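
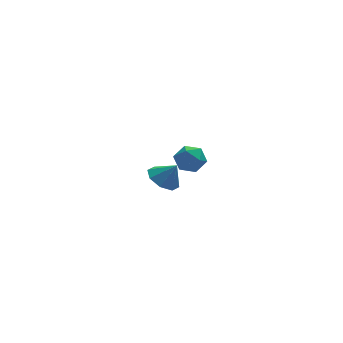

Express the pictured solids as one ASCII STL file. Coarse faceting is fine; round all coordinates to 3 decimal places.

solid 
facet normal -0.515 0.201 -0.833
outer loop
vertex 2.841 3.5 -2.981
vertex 2.037 3.887 -2.391
vertex 2.918 4.302 -2.835
endloop
endfacet
facet normal 0.992 -0.107 0.063
outer loop
vertex 2.841 3.5 -2.981
vertex 2.918 4.302 -2.835
vertex 2.743 3.613 -1.249
endloop
endfacet
facet normal -0.515 0.200 -0.834
outer loop
vertex 2.918 4.302 -2.835
vertex 2.037 3.887 -2.391
vertex 2.478 4.861 -2.429
endloop
endfacet
facet normal 0.843 0.453 0.290
outer loop
vertex 2.918 4.302 -2.835
vertex 2.478 4.861 -2.429
vertex 2.743 3.613 -1.249
endloop
endfacet
facet normal -0.515 0.201 -0.833
outer loop
vertex 2.478 4.861 -2.429
vertex 2.037 3.887 -2.391
vertex 1.781 4.85 -2.001
endloop
endfacet
facet normal 0.377 0.677 0.632
outer loop
vertex 2.478 4.861 -2.429
vertex 1.781 4.85 -2.001
vertex 2.743 3.613 -1.249
endloop
endfacet
facet normal -0.515 0.201 -0.833
outer loop
vertex 1.781 4.85 -2.001
vertex 2.037 3.887 -2.391
vertex 1.233 4.275 -1.801
endloop
endfacet
facet normal -0.134 0.437 0.890
outer loop
vertex 1.781 4.85 -2.001
vertex 1.233 4.275 -1.801
vertex 2.743 3.613 -1.249
endloop
endfacet
facet normal -0.515 0.200 -0.833
outer loop
vertex 1.233 4.275 -1.801
vertex 2.037 3.887 -2.391
vertex 1.157 3.472 -1.947
endloop
endfacet
facet normal -0.390 -0.129 0.912
outer loop
vertex 1.233 4.275 -1.801
vertex 1.157 3.472 -1.947
vertex 2.743 3.613 -1.249
endloop
endfacet
facet normal -0.515 0.201 -0.833
outer loop
vertex 1.157 3.472 -1.947
vertex 2.037 3.887 -2.391
vertex 1.596 2.913 -2.353
endloop
endfacet
facet normal -0.241 -0.687 0.686
outer loop
vertex 1.157 3.472 -1.947
vertex 1.596 2.913 -2.353
vertex 2.743 3.613 -1.249
endloop
endfacet
facet normal -0.515 0.200 -0.834
outer loop
vertex 1.596 2.913 -2.353
vertex 2.037 3.887 -2.391
vertex 2.294 2.925 -2.781
endloop
endfacet
facet normal 0.226 -0.912 0.343
outer loop
vertex 1.596 2.913 -2.353
vertex 2.294 2.925 -2.781
vertex 2.743 3.613 -1.249
endloop
endfacet
facet normal -0.515 0.200 -0.833
outer loop
vertex 2.294 2.925 -2.781
vertex 2.037 3.887 -2.391
vertex 2.841 3.5 -2.981
endloop
endfacet
facet normal 0.737 -0.671 0.085
outer loop
vertex 2.294 2.925 -2.781
vertex 2.841 3.5 -2.981
vertex 2.743 3.613 -1.249
endloop
endfacet
facet normal -0.590 0.303 0.748
outer loop
vertex 0.757 -3.06 4.142
vertex 1.301 -3.499 4.749
vertex 1.472 -2.617 4.527
endloop
endfacet
facet normal -0.595 0.775 0.213
outer loop
vertex 0.757 -3.06 4.142
vertex 1.472 -2.617 4.527
vertex 1.291 -2.508 3.626
endloop
endfacet
facet normal -0.816 0.437 -0.377
outer loop
vertex 0.757 -3.06 4.142
vertex 1.291 -2.508 3.626
vertex 1.009 -3.323 3.291
endloop
endfacet
facet normal -0.948 -0.243 -0.206
outer loop
vertex 0.757 -3.06 4.142
vertex 1.009 -3.323 3.291
vertex 1.015 -3.935 3.985
endloop
endfacet
facet normal -0.809 -0.326 0.489
outer loop
vertex 0.757 -3.06 4.142
vertex 1.015 -3.935 3.985
vertex 1.301 -3.499 4.749
endloop
endfacet
facet normal 0.075 0.992 0.105
outer loop
vertex 1.291 -2.508 3.626
vertex 1.472 -2.617 4.527
vertex 2.165 -2.605 3.915
endloop
endfacet
facet normal 0.082 0.228 0.970
outer loop
vertex 1.472 -2.617 4.527
vertex 1.301 -3.499 4.749
vertex 2.171 -3.217 4.609
endloop
endfacet
facet normal -0.270 -0.789 0.551
outer loop
vertex 1.301 -3.499 4.749
vertex 1.015 -3.935 3.985
vertex 1.889 -4.032 4.274
endloop
endfacet
facet normal -0.494 -0.654 -0.573
outer loop
vertex 1.015 -3.935 3.985
vertex 1.009 -3.323 3.291
vertex 1.708 -3.923 3.373
endloop
endfacet
facet normal -0.281 0.447 -0.849
outer loop
vertex 1.009 -3.323 3.291
vertex 1.291 -2.508 3.626
vertex 1.879 -3.041 3.151
endloop
endfacet
facet normal 0.948 0.243 0.206
outer loop
vertex 2.423 -3.48 3.758
vertex 2.165 -2.605 3.915
vertex 2.171 -3.217 4.609
endloop
endfacet
facet normal 0.816 -0.437 0.377
outer loop
vertex 2.423 -3.48 3.758
vertex 2.171 -3.217 4.609
vertex 1.889 -4.032 4.274
endloop
endfacet
facet normal 0.595 -0.775 -0.213
outer loop
vertex 2.423 -3.48 3.758
vertex 1.889 -4.032 4.274
vertex 1.708 -3.923 3.373
endloop
endfacet
facet normal 0.590 -0.303 -0.748
outer loop
vertex 2.423 -3.48 3.758
vertex 1.708 -3.923 3.373
vertex 1.879 -3.041 3.151
endloop
endfacet
facet normal 0.809 0.326 -0.489
outer loop
vertex 2.423 -3.48 3.758
vertex 1.879 -3.041 3.151
vertex 2.165 -2.605 3.915
endloop
endfacet
facet normal 0.494 0.654 0.573
outer loop
vertex 2.171 -3.217 4.609
vertex 2.165 -2.605 3.915
vertex 1.472 -2.617 4.527
endloop
endfacet
facet normal 0.281 -0.447 0.849
outer loop
vertex 1.889 -4.032 4.274
vertex 2.171 -3.217 4.609
vertex 1.301 -3.499 4.749
endloop
endfacet
facet normal -0.075 -0.992 -0.105
outer loop
vertex 1.708 -3.923 3.373
vertex 1.889 -4.032 4.274
vertex 1.015 -3.935 3.985
endloop
endfacet
facet normal -0.082 -0.228 -0.970
outer loop
vertex 1.879 -3.041 3.151
vertex 1.708 -3.923 3.373
vertex 1.009 -3.323 3.291
endloop
endfacet
facet normal 0.270 0.789 -0.551
outer loop
vertex 2.165 -2.605 3.915
vertex 1.879 -3.041 3.151
vertex 1.291 -2.508 3.626
endloop
endfacet

endsolid


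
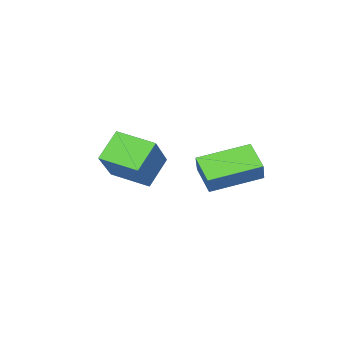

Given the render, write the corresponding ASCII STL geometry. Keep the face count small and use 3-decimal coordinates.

solid 
facet normal -0.370 -0.438 -0.819
outer loop
vertex -2.017 -0.02 -3.538
vertex -3.77 0.625 -3.091
vertex -1.811 0.972 -4.162
endloop
endfacet
facet normal 0.912 -0.336 -0.233
outer loop
vertex -1.47 1.375 -3.409
vertex -2.017 -0.02 -3.538
vertex -1.811 0.972 -4.162
endloop
endfacet
facet normal -0.370 -0.438 -0.819
outer loop
vertex -1.811 0.972 -4.162
vertex -3.77 0.625 -3.091
vertex -3.563 1.617 -3.715
endloop
endfacet
facet normal 0.173 0.834 -0.525
outer loop
vertex -3.563 1.617 -3.715
vertex -1.47 1.375 -3.409
vertex -1.811 0.972 -4.162
endloop
endfacet
facet normal -0.173 -0.834 0.525
outer loop
vertex -2.017 -0.02 -3.538
vertex -3.429 1.028 -2.338
vertex -3.77 0.625 -3.091
endloop
endfacet
facet normal 0.913 -0.336 -0.232
outer loop
vertex -1.677 0.383 -2.785
vertex -2.017 -0.02 -3.538
vertex -1.47 1.375 -3.409
endloop
endfacet
facet normal -0.173 -0.834 0.524
outer loop
vertex -1.677 0.383 -2.785
vertex -3.429 1.028 -2.338
vertex -2.017 -0.02 -3.538
endloop
endfacet
facet normal -0.912 0.337 0.233
outer loop
vertex -3.77 0.625 -3.091
vertex -3.429 1.028 -2.338
vertex -3.563 1.617 -3.715
endloop
endfacet
facet normal 0.173 0.834 -0.524
outer loop
vertex -3.223 2.02 -2.962
vertex -1.47 1.375 -3.409
vertex -3.563 1.617 -3.715
endloop
endfacet
facet normal -0.913 0.336 0.232
outer loop
vertex -3.563 1.617 -3.715
vertex -3.429 1.028 -2.338
vertex -3.223 2.02 -2.962
endloop
endfacet
facet normal 0.370 0.438 0.819
outer loop
vertex -3.223 2.02 -2.962
vertex -1.677 0.383 -2.785
vertex -1.47 1.375 -3.409
endloop
endfacet
facet normal 0.370 0.438 0.819
outer loop
vertex -3.429 1.028 -2.338
vertex -1.677 0.383 -2.785
vertex -3.223 2.02 -2.962
endloop
endfacet
facet normal -0.544 -0.476 -0.691
outer loop
vertex -1.587 -3.572 -3.677
vertex -2.331 -2.292 -3.973
vertex -0.669 -3.256 -4.616
endloop
endfacet
facet normal 0.493 -0.848 0.196
outer loop
vertex 0.391 -2.328 -3.267
vertex -1.587 -3.572 -3.677
vertex -0.669 -3.256 -4.616
endloop
endfacet
facet normal -0.543 -0.475 -0.692
outer loop
vertex -0.669 -3.256 -4.616
vertex -2.331 -2.292 -3.973
vertex -1.413 -1.975 -4.912
endloop
endfacet
facet normal 0.680 0.234 -0.695
outer loop
vertex -1.413 -1.975 -4.912
vertex 0.391 -2.328 -3.267
vertex -0.669 -3.256 -4.616
endloop
endfacet
facet normal -0.680 -0.234 0.695
outer loop
vertex -1.587 -3.572 -3.677
vertex -1.271 -1.364 -2.624
vertex -2.331 -2.292 -3.973
endloop
endfacet
facet normal 0.493 -0.848 0.195
outer loop
vertex -0.527 -2.645 -2.328
vertex -1.587 -3.572 -3.677
vertex 0.391 -2.328 -3.267
endloop
endfacet
facet normal -0.680 -0.234 0.695
outer loop
vertex -0.527 -2.645 -2.328
vertex -1.271 -1.364 -2.624
vertex -1.587 -3.572 -3.677
endloop
endfacet
facet normal -0.493 0.848 -0.196
outer loop
vertex -2.331 -2.292 -3.973
vertex -1.271 -1.364 -2.624
vertex -1.413 -1.975 -4.912
endloop
endfacet
facet normal 0.680 0.234 -0.695
outer loop
vertex -0.353 -1.048 -3.563
vertex 0.391 -2.328 -3.267
vertex -1.413 -1.975 -4.912
endloop
endfacet
facet normal -0.492 0.848 -0.196
outer loop
vertex -1.413 -1.975 -4.912
vertex -1.271 -1.364 -2.624
vertex -0.353 -1.048 -3.563
endloop
endfacet
facet normal 0.543 0.476 0.692
outer loop
vertex -0.353 -1.048 -3.563
vertex -0.527 -2.645 -2.328
vertex 0.391 -2.328 -3.267
endloop
endfacet
facet normal 0.544 0.476 0.692
outer loop
vertex -1.271 -1.364 -2.624
vertex -0.527 -2.645 -2.328
vertex -0.353 -1.048 -3.563
endloop
endfacet

endsolid


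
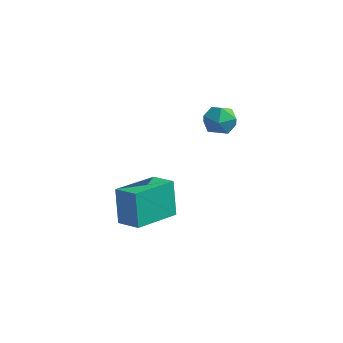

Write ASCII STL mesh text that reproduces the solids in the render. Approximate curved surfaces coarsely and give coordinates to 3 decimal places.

solid 
facet normal -0.907 0.414 -0.077
outer loop
vertex 1.269 2.273 2.079
vertex 0.933 1.537 2.082
vertex 1.053 1.93 2.78
endloop
endfacet
facet normal -0.459 0.846 0.273
outer loop
vertex 1.269 2.273 2.079
vertex 1.053 1.93 2.78
vertex 1.755 2.329 2.723
endloop
endfacet
facet normal 0.093 0.983 -0.156
outer loop
vertex 1.269 2.273 2.079
vertex 1.755 2.329 2.723
vertex 2.069 2.183 1.991
endloop
endfacet
facet normal -0.013 0.637 -0.771
outer loop
vertex 1.269 2.273 2.079
vertex 2.069 2.183 1.991
vertex 1.56 1.693 1.595
endloop
endfacet
facet normal -0.631 0.285 -0.721
outer loop
vertex 1.269 2.273 2.079
vertex 1.56 1.693 1.595
vertex 0.933 1.537 2.082
endloop
endfacet
facet normal -0.212 0.494 0.843
outer loop
vertex 1.755 2.329 2.723
vertex 1.053 1.93 2.78
vertex 1.72 1.627 3.125
endloop
endfacet
facet normal -0.939 -0.205 0.277
outer loop
vertex 1.053 1.93 2.78
vertex 0.933 1.537 2.082
vertex 1.211 1.137 2.729
endloop
endfacet
facet normal -0.492 -0.414 -0.766
outer loop
vertex 0.933 1.537 2.082
vertex 1.56 1.693 1.595
vertex 1.525 0.991 1.997
endloop
endfacet
facet normal 0.509 0.156 -0.847
outer loop
vertex 1.56 1.693 1.595
vertex 2.069 2.183 1.991
vertex 2.227 1.39 1.94
endloop
endfacet
facet normal 0.682 0.716 0.150
outer loop
vertex 2.069 2.183 1.991
vertex 1.755 2.329 2.723
vertex 2.347 1.783 2.638
endloop
endfacet
facet normal 0.013 -0.637 0.771
outer loop
vertex 2.011 1.047 2.641
vertex 1.72 1.627 3.125
vertex 1.211 1.137 2.729
endloop
endfacet
facet normal -0.093 -0.983 0.156
outer loop
vertex 2.011 1.047 2.641
vertex 1.211 1.137 2.729
vertex 1.525 0.991 1.997
endloop
endfacet
facet normal 0.459 -0.846 -0.273
outer loop
vertex 2.011 1.047 2.641
vertex 1.525 0.991 1.997
vertex 2.227 1.39 1.94
endloop
endfacet
facet normal 0.907 -0.414 0.077
outer loop
vertex 2.011 1.047 2.641
vertex 2.227 1.39 1.94
vertex 2.347 1.783 2.638
endloop
endfacet
facet normal 0.631 -0.285 0.721
outer loop
vertex 2.011 1.047 2.641
vertex 2.347 1.783 2.638
vertex 1.72 1.627 3.125
endloop
endfacet
facet normal -0.509 -0.156 0.847
outer loop
vertex 1.211 1.137 2.729
vertex 1.72 1.627 3.125
vertex 1.053 1.93 2.78
endloop
endfacet
facet normal -0.682 -0.716 -0.150
outer loop
vertex 1.525 0.991 1.997
vertex 1.211 1.137 2.729
vertex 0.933 1.537 2.082
endloop
endfacet
facet normal 0.212 -0.494 -0.843
outer loop
vertex 2.227 1.39 1.94
vertex 1.525 0.991 1.997
vertex 1.56 1.693 1.595
endloop
endfacet
facet normal 0.939 0.205 -0.277
outer loop
vertex 2.347 1.783 2.638
vertex 2.227 1.39 1.94
vertex 2.069 2.183 1.991
endloop
endfacet
facet normal 0.492 0.414 0.766
outer loop
vertex 1.72 1.627 3.125
vertex 2.347 1.783 2.638
vertex 1.755 2.329 2.723
endloop
endfacet
facet normal -0.969 0.114 -0.221
outer loop
vertex -1.588 -1.035 -1.579
vertex -1.265 1.109 -1.888
vertex -1.229 -1.338 -3.307
endloop
endfacet
facet normal -0.147 -0.979 0.141
outer loop
vertex -0.115 -1.469 -3.052
vertex -1.588 -1.035 -1.579
vertex -1.229 -1.338 -3.307
endloop
endfacet
facet normal -0.968 0.114 -0.221
outer loop
vertex -1.229 -1.338 -3.307
vertex -1.265 1.109 -1.888
vertex -0.906 0.806 -3.615
endloop
endfacet
facet normal 0.201 -0.169 -0.965
outer loop
vertex -0.906 0.806 -3.615
vertex -0.115 -1.469 -3.052
vertex -1.229 -1.338 -3.307
endloop
endfacet
facet normal -0.201 0.169 0.965
outer loop
vertex -1.588 -1.035 -1.579
vertex -0.151 0.978 -1.633
vertex -1.265 1.109 -1.888
endloop
endfacet
facet normal -0.147 -0.979 0.141
outer loop
vertex -0.474 -1.166 -1.325
vertex -1.588 -1.035 -1.579
vertex -0.115 -1.469 -3.052
endloop
endfacet
facet normal -0.200 0.169 0.965
outer loop
vertex -0.474 -1.166 -1.325
vertex -0.151 0.978 -1.633
vertex -1.588 -1.035 -1.579
endloop
endfacet
facet normal 0.147 0.979 -0.141
outer loop
vertex -1.265 1.109 -1.888
vertex -0.151 0.978 -1.633
vertex -0.906 0.806 -3.615
endloop
endfacet
facet normal 0.200 -0.169 -0.965
outer loop
vertex 0.208 0.675 -3.361
vertex -0.115 -1.469 -3.052
vertex -0.906 0.806 -3.615
endloop
endfacet
facet normal 0.147 0.979 -0.141
outer loop
vertex -0.906 0.806 -3.615
vertex -0.151 0.978 -1.633
vertex 0.208 0.675 -3.361
endloop
endfacet
facet normal 0.969 -0.114 0.221
outer loop
vertex 0.208 0.675 -3.361
vertex -0.474 -1.166 -1.325
vertex -0.115 -1.469 -3.052
endloop
endfacet
facet normal 0.969 -0.114 0.221
outer loop
vertex -0.151 0.978 -1.633
vertex -0.474 -1.166 -1.325
vertex 0.208 0.675 -3.361
endloop
endfacet

endsolid


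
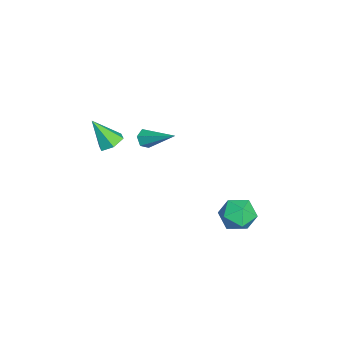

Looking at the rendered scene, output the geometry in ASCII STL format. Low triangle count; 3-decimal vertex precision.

solid 
facet normal 0.100 0.554 -0.827
outer loop
vertex 0.486 -3.241 2.051
vertex -0.168 -3.429 1.846
vertex -0.074 -2.849 2.246
endloop
endfacet
facet normal 0.533 0.388 0.752
outer loop
vertex 0.486 -3.241 2.051
vertex -0.074 -2.849 2.246
vertex -0.332 -4.331 3.194
endloop
endfacet
facet normal 0.100 0.554 -0.827
outer loop
vertex -0.074 -2.849 2.246
vertex -0.168 -3.429 1.846
vertex -0.727 -3.037 2.041
endloop
endfacet
facet normal -0.390 0.543 0.743
outer loop
vertex -0.074 -2.849 2.246
vertex -0.727 -3.037 2.041
vertex -0.332 -4.331 3.194
endloop
endfacet
facet normal 0.101 0.554 -0.826
outer loop
vertex -0.727 -3.037 2.041
vertex -0.168 -3.429 1.846
vertex -0.821 -3.616 1.641
endloop
endfacet
facet normal -0.958 -0.040 0.283
outer loop
vertex -0.727 -3.037 2.041
vertex -0.821 -3.616 1.641
vertex -0.332 -4.331 3.194
endloop
endfacet
facet normal 0.101 0.553 -0.827
outer loop
vertex -0.821 -3.616 1.641
vertex -0.168 -3.429 1.846
vertex -0.262 -4.008 1.447
endloop
endfacet
facet normal -0.604 -0.779 -0.168
outer loop
vertex -0.821 -3.616 1.641
vertex -0.262 -4.008 1.447
vertex -0.332 -4.331 3.194
endloop
endfacet
facet normal 0.101 0.553 -0.827
outer loop
vertex -0.262 -4.008 1.447
vertex -0.168 -3.429 1.846
vertex 0.391 -3.821 1.652
endloop
endfacet
facet normal 0.318 -0.935 -0.160
outer loop
vertex -0.262 -4.008 1.447
vertex 0.391 -3.821 1.652
vertex -0.332 -4.331 3.194
endloop
endfacet
facet normal 0.100 0.553 -0.827
outer loop
vertex 0.391 -3.821 1.652
vertex -0.168 -3.429 1.846
vertex 0.486 -3.241 2.051
endloop
endfacet
facet normal 0.887 -0.351 0.300
outer loop
vertex 0.391 -3.821 1.652
vertex 0.486 -3.241 2.051
vertex -0.332 -4.331 3.194
endloop
endfacet
facet normal -0.441 -0.745 -0.500
outer loop
vertex -1.685 -1.863 0.341
vertex -1.927 -2.038 0.815
vertex -2.187 -1.665 0.489
endloop
endfacet
facet normal 0.085 0.726 -0.682
outer loop
vertex -1.685 -1.863 0.341
vertex -2.187 -1.665 0.489
vertex -1.053 -0.562 1.805
endloop
endfacet
facet normal -0.441 -0.745 -0.500
outer loop
vertex -2.187 -1.665 0.489
vertex -1.927 -2.038 0.815
vertex -2.429 -1.84 0.963
endloop
endfacet
facet normal -0.659 0.749 -0.060
outer loop
vertex -2.187 -1.665 0.489
vertex -2.429 -1.84 0.963
vertex -1.053 -0.562 1.805
endloop
endfacet
facet normal -0.441 -0.745 -0.500
outer loop
vertex -2.429 -1.84 0.963
vertex -1.927 -2.038 0.815
vertex -2.168 -2.213 1.289
endloop
endfacet
facet normal -0.640 0.200 0.742
outer loop
vertex -2.429 -1.84 0.963
vertex -2.168 -2.213 1.289
vertex -1.053 -0.562 1.805
endloop
endfacet
facet normal -0.441 -0.745 -0.500
outer loop
vertex -2.168 -2.213 1.289
vertex -1.927 -2.038 0.815
vertex -1.666 -2.411 1.141
endloop
endfacet
facet normal 0.125 -0.372 0.920
outer loop
vertex -2.168 -2.213 1.289
vertex -1.666 -2.411 1.141
vertex -1.053 -0.562 1.805
endloop
endfacet
facet normal -0.441 -0.745 -0.500
outer loop
vertex -1.666 -2.411 1.141
vertex -1.927 -2.038 0.815
vertex -1.424 -2.236 0.667
endloop
endfacet
facet normal 0.869 -0.395 0.298
outer loop
vertex -1.666 -2.411 1.141
vertex -1.424 -2.236 0.667
vertex -1.053 -0.562 1.805
endloop
endfacet
facet normal -0.441 -0.745 -0.500
outer loop
vertex -1.424 -2.236 0.667
vertex -1.927 -2.038 0.815
vertex -1.685 -1.863 0.341
endloop
endfacet
facet normal 0.850 0.154 -0.504
outer loop
vertex -1.424 -2.236 0.667
vertex -1.685 -1.863 0.341
vertex -1.053 -0.562 1.805
endloop
endfacet
facet normal -0.432 0.886 0.170
outer loop
vertex 0.399 3.127 -2.291
vertex 0.513 2.994 -1.308
vertex 1.23 3.445 -1.837
endloop
endfacet
facet normal -0.089 0.885 -0.457
outer loop
vertex 0.399 3.127 -2.291
vertex 1.23 3.445 -1.837
vertex 1.289 2.993 -2.725
endloop
endfacet
facet normal -0.363 0.364 -0.858
outer loop
vertex 0.399 3.127 -2.291
vertex 1.289 2.993 -2.725
vertex 0.607 2.263 -2.746
endloop
endfacet
facet normal -0.877 0.041 -0.479
outer loop
vertex 0.399 3.127 -2.291
vertex 0.607 2.263 -2.746
vertex 0.128 2.263 -1.869
endloop
endfacet
facet normal -0.918 0.364 0.156
outer loop
vertex 0.399 3.127 -2.291
vertex 0.128 2.263 -1.869
vertex 0.513 2.994 -1.308
endloop
endfacet
facet normal 0.596 0.731 -0.332
outer loop
vertex 1.289 2.993 -2.725
vertex 1.23 3.445 -1.837
vertex 1.952 2.777 -2.011
endloop
endfacet
facet normal 0.042 0.731 0.681
outer loop
vertex 1.23 3.445 -1.837
vertex 0.513 2.994 -1.308
vertex 1.473 2.777 -1.134
endloop
endfacet
facet normal -0.745 -0.112 0.658
outer loop
vertex 0.513 2.994 -1.308
vertex 0.128 2.263 -1.869
vertex 0.791 2.047 -1.155
endloop
endfacet
facet normal -0.677 -0.636 -0.370
outer loop
vertex 0.128 2.263 -1.869
vertex 0.607 2.263 -2.746
vertex 0.85 1.595 -2.043
endloop
endfacet
facet normal 0.152 -0.114 -0.982
outer loop
vertex 0.607 2.263 -2.746
vertex 1.289 2.993 -2.725
vertex 1.567 2.046 -2.572
endloop
endfacet
facet normal 0.877 -0.041 0.479
outer loop
vertex 1.681 1.913 -1.589
vertex 1.952 2.777 -2.011
vertex 1.473 2.777 -1.134
endloop
endfacet
facet normal 0.363 -0.364 0.858
outer loop
vertex 1.681 1.913 -1.589
vertex 1.473 2.777 -1.134
vertex 0.791 2.047 -1.155
endloop
endfacet
facet normal 0.089 -0.885 0.457
outer loop
vertex 1.681 1.913 -1.589
vertex 0.791 2.047 -1.155
vertex 0.85 1.595 -2.043
endloop
endfacet
facet normal 0.432 -0.886 -0.170
outer loop
vertex 1.681 1.913 -1.589
vertex 0.85 1.595 -2.043
vertex 1.567 2.046 -2.572
endloop
endfacet
facet normal 0.918 -0.364 -0.156
outer loop
vertex 1.681 1.913 -1.589
vertex 1.567 2.046 -2.572
vertex 1.952 2.777 -2.011
endloop
endfacet
facet normal 0.677 0.636 0.370
outer loop
vertex 1.473 2.777 -1.134
vertex 1.952 2.777 -2.011
vertex 1.23 3.445 -1.837
endloop
endfacet
facet normal -0.152 0.114 0.982
outer loop
vertex 0.791 2.047 -1.155
vertex 1.473 2.777 -1.134
vertex 0.513 2.994 -1.308
endloop
endfacet
facet normal -0.596 -0.731 0.332
outer loop
vertex 0.85 1.595 -2.043
vertex 0.791 2.047 -1.155
vertex 0.128 2.263 -1.869
endloop
endfacet
facet normal -0.042 -0.731 -0.681
outer loop
vertex 1.567 2.046 -2.572
vertex 0.85 1.595 -2.043
vertex 0.607 2.263 -2.746
endloop
endfacet
facet normal 0.745 0.112 -0.658
outer loop
vertex 1.952 2.777 -2.011
vertex 1.567 2.046 -2.572
vertex 1.289 2.993 -2.725
endloop
endfacet

endsolid


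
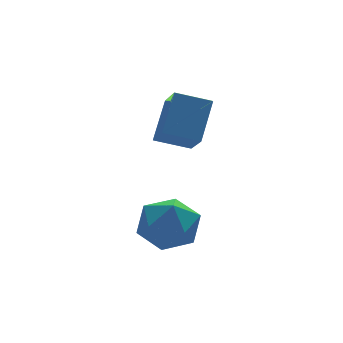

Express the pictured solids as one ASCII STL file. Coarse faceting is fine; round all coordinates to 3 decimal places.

solid 
facet normal -0.888 0.348 0.302
outer loop
vertex 2.813 -2.533 4.007
vertex 3.335 -1.936 4.854
vertex 2.913 -1.741 3.388
endloop
endfacet
facet normal -0.450 -0.514 -0.730
outer loop
vertex 3.685 -2.044 3.126
vertex 2.813 -2.533 4.007
vertex 2.913 -1.741 3.388
endloop
endfacet
facet normal -0.888 0.348 0.302
outer loop
vertex 2.913 -1.741 3.388
vertex 3.335 -1.936 4.854
vertex 3.435 -1.144 4.235
endloop
endfacet
facet normal 0.099 0.783 -0.613
outer loop
vertex 3.435 -1.144 4.235
vertex 3.685 -2.044 3.126
vertex 2.913 -1.741 3.388
endloop
endfacet
facet normal -0.099 -0.783 0.613
outer loop
vertex 2.813 -2.533 4.007
vertex 4.107 -2.239 4.592
vertex 3.335 -1.936 4.854
endloop
endfacet
facet normal -0.450 -0.514 -0.730
outer loop
vertex 3.585 -2.836 3.745
vertex 2.813 -2.533 4.007
vertex 3.685 -2.044 3.126
endloop
endfacet
facet normal -0.099 -0.783 0.613
outer loop
vertex 3.585 -2.836 3.745
vertex 4.107 -2.239 4.592
vertex 2.813 -2.533 4.007
endloop
endfacet
facet normal 0.450 0.514 0.730
outer loop
vertex 3.335 -1.936 4.854
vertex 4.107 -2.239 4.592
vertex 3.435 -1.144 4.235
endloop
endfacet
facet normal 0.099 0.783 -0.613
outer loop
vertex 4.207 -1.447 3.973
vertex 3.685 -2.044 3.126
vertex 3.435 -1.144 4.235
endloop
endfacet
facet normal 0.450 0.514 0.730
outer loop
vertex 3.435 -1.144 4.235
vertex 4.107 -2.239 4.592
vertex 4.207 -1.447 3.973
endloop
endfacet
facet normal 0.888 -0.348 -0.302
outer loop
vertex 4.207 -1.447 3.973
vertex 3.585 -2.836 3.745
vertex 3.685 -2.044 3.126
endloop
endfacet
facet normal 0.888 -0.348 -0.302
outer loop
vertex 4.107 -2.239 4.592
vertex 3.585 -2.836 3.745
vertex 4.207 -1.447 3.973
endloop
endfacet
facet normal -0.956 0.132 0.263
outer loop
vertex 1.822 -3.589 1.733
vertex 1.876 -4.157 2.214
vertex 2.033 -3.462 2.437
endloop
endfacet
facet normal -0.660 0.749 0.063
outer loop
vertex 1.822 -3.589 1.733
vertex 2.033 -3.462 2.437
vertex 2.378 -3.111 1.876
endloop
endfacet
facet normal -0.423 0.674 -0.606
outer loop
vertex 1.822 -3.589 1.733
vertex 2.378 -3.111 1.876
vertex 2.434 -3.589 1.305
endloop
endfacet
facet normal -0.573 0.010 -0.819
outer loop
vertex 1.822 -3.589 1.733
vertex 2.434 -3.589 1.305
vertex 2.124 -4.236 1.514
endloop
endfacet
facet normal -0.902 -0.325 -0.283
outer loop
vertex 1.822 -3.589 1.733
vertex 2.124 -4.236 1.514
vertex 1.876 -4.157 2.214
endloop
endfacet
facet normal -0.097 0.870 0.484
outer loop
vertex 2.378 -3.111 1.876
vertex 2.033 -3.462 2.437
vertex 2.776 -3.384 2.446
endloop
endfacet
facet normal -0.576 -0.129 0.807
outer loop
vertex 2.033 -3.462 2.437
vertex 1.876 -4.157 2.214
vertex 2.466 -4.031 2.655
endloop
endfacet
facet normal -0.489 -0.869 -0.075
outer loop
vertex 1.876 -4.157 2.214
vertex 2.124 -4.236 1.514
vertex 2.522 -4.509 2.084
endloop
endfacet
facet normal 0.046 -0.327 -0.944
outer loop
vertex 2.124 -4.236 1.514
vertex 2.434 -3.589 1.305
vertex 2.867 -4.158 1.523
endloop
endfacet
facet normal 0.287 0.748 -0.598
outer loop
vertex 2.434 -3.589 1.305
vertex 2.378 -3.111 1.876
vertex 3.024 -3.463 1.746
endloop
endfacet
facet normal 0.573 -0.010 0.819
outer loop
vertex 3.078 -4.031 2.227
vertex 2.776 -3.384 2.446
vertex 2.466 -4.031 2.655
endloop
endfacet
facet normal 0.423 -0.674 0.606
outer loop
vertex 3.078 -4.031 2.227
vertex 2.466 -4.031 2.655
vertex 2.522 -4.509 2.084
endloop
endfacet
facet normal 0.660 -0.749 -0.063
outer loop
vertex 3.078 -4.031 2.227
vertex 2.522 -4.509 2.084
vertex 2.867 -4.158 1.523
endloop
endfacet
facet normal 0.956 -0.132 -0.263
outer loop
vertex 3.078 -4.031 2.227
vertex 2.867 -4.158 1.523
vertex 3.024 -3.463 1.746
endloop
endfacet
facet normal 0.902 0.325 0.283
outer loop
vertex 3.078 -4.031 2.227
vertex 3.024 -3.463 1.746
vertex 2.776 -3.384 2.446
endloop
endfacet
facet normal -0.046 0.327 0.944
outer loop
vertex 2.466 -4.031 2.655
vertex 2.776 -3.384 2.446
vertex 2.033 -3.462 2.437
endloop
endfacet
facet normal -0.287 -0.748 0.598
outer loop
vertex 2.522 -4.509 2.084
vertex 2.466 -4.031 2.655
vertex 1.876 -4.157 2.214
endloop
endfacet
facet normal 0.097 -0.870 -0.484
outer loop
vertex 2.867 -4.158 1.523
vertex 2.522 -4.509 2.084
vertex 2.124 -4.236 1.514
endloop
endfacet
facet normal 0.576 0.129 -0.807
outer loop
vertex 3.024 -3.463 1.746
vertex 2.867 -4.158 1.523
vertex 2.434 -3.589 1.305
endloop
endfacet
facet normal 0.489 0.869 0.075
outer loop
vertex 2.776 -3.384 2.446
vertex 3.024 -3.463 1.746
vertex 2.378 -3.111 1.876
endloop
endfacet

endsolid


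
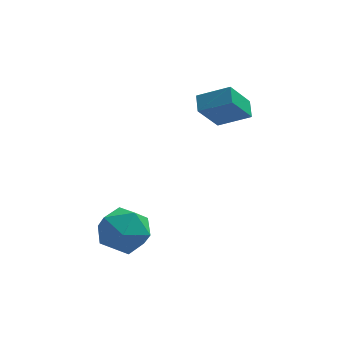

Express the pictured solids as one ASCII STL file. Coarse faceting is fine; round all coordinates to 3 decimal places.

solid 
facet normal -0.880 0.160 -0.447
outer loop
vertex 1.054 0.969 3.34
vertex 1.003 1.721 3.71
vertex 1.832 1.654 2.056
endloop
endfacet
facet normal 0.061 -0.895 -0.441
outer loop
vertex 3.117 1.419 2.71
vertex 1.054 0.969 3.34
vertex 1.832 1.654 2.056
endloop
endfacet
facet normal -0.880 0.162 -0.447
outer loop
vertex 1.832 1.654 2.056
vertex 1.003 1.721 3.71
vertex 1.782 2.406 2.427
endloop
endfacet
facet normal 0.472 0.415 -0.778
outer loop
vertex 1.782 2.406 2.427
vertex 3.117 1.419 2.71
vertex 1.832 1.654 2.056
endloop
endfacet
facet normal -0.472 -0.415 0.778
outer loop
vertex 1.054 0.969 3.34
vertex 2.288 1.486 4.364
vertex 1.003 1.721 3.71
endloop
endfacet
facet normal 0.061 -0.895 -0.441
outer loop
vertex 2.338 0.734 3.993
vertex 1.054 0.969 3.34
vertex 3.117 1.419 2.71
endloop
endfacet
facet normal -0.472 -0.415 0.778
outer loop
vertex 2.338 0.734 3.993
vertex 2.288 1.486 4.364
vertex 1.054 0.969 3.34
endloop
endfacet
facet normal -0.061 0.895 0.441
outer loop
vertex 1.003 1.721 3.71
vertex 2.288 1.486 4.364
vertex 1.782 2.406 2.427
endloop
endfacet
facet normal 0.472 0.415 -0.778
outer loop
vertex 3.066 2.171 3.08
vertex 3.117 1.419 2.71
vertex 1.782 2.406 2.427
endloop
endfacet
facet normal -0.060 0.895 0.441
outer loop
vertex 1.782 2.406 2.427
vertex 2.288 1.486 4.364
vertex 3.066 2.171 3.08
endloop
endfacet
facet normal 0.879 -0.161 0.448
outer loop
vertex 3.066 2.171 3.08
vertex 2.338 0.734 3.993
vertex 3.117 1.419 2.71
endloop
endfacet
facet normal 0.880 -0.162 0.447
outer loop
vertex 2.288 1.486 4.364
vertex 2.338 0.734 3.993
vertex 3.066 2.171 3.08
endloop
endfacet
facet normal -0.439 0.898 -0.014
outer loop
vertex -1.663 -1.911 -1.091
vertex -2.644 -2.385 -0.702
vertex -1.856 -1.988 0.047
endloop
endfacet
facet normal 0.261 0.959 0.109
outer loop
vertex -1.663 -1.911 -1.091
vertex -1.856 -1.988 0.047
vertex -0.807 -2.225 -0.379
endloop
endfacet
facet normal 0.608 0.662 -0.439
outer loop
vertex -1.663 -1.911 -1.091
vertex -0.807 -2.225 -0.379
vertex -0.946 -2.768 -1.391
endloop
endfacet
facet normal 0.122 0.417 -0.901
outer loop
vertex -1.663 -1.911 -1.091
vertex -0.946 -2.768 -1.391
vertex -2.081 -2.867 -1.59
endloop
endfacet
facet normal -0.525 0.563 -0.638
outer loop
vertex -1.663 -1.911 -1.091
vertex -2.081 -2.867 -1.59
vertex -2.644 -2.385 -0.702
endloop
endfacet
facet normal 0.415 0.584 0.697
outer loop
vertex -0.807 -2.225 -0.379
vertex -1.856 -1.988 0.047
vertex -1.259 -2.893 0.45
endloop
endfacet
facet normal -0.718 0.486 0.498
outer loop
vertex -1.856 -1.988 0.047
vertex -2.644 -2.385 -0.702
vertex -2.394 -2.992 0.251
endloop
endfacet
facet normal -0.857 -0.056 -0.513
outer loop
vertex -2.644 -2.385 -0.702
vertex -2.081 -2.867 -1.59
vertex -2.533 -3.535 -0.761
endloop
endfacet
facet normal 0.190 -0.292 -0.937
outer loop
vertex -2.081 -2.867 -1.59
vertex -0.946 -2.768 -1.391
vertex -1.484 -3.772 -1.187
endloop
endfacet
facet normal 0.976 0.104 -0.190
outer loop
vertex -0.946 -2.768 -1.391
vertex -0.807 -2.225 -0.379
vertex -0.696 -3.375 -0.438
endloop
endfacet
facet normal -0.122 -0.417 0.901
outer loop
vertex -1.677 -3.849 -0.049
vertex -1.259 -2.893 0.45
vertex -2.394 -2.992 0.251
endloop
endfacet
facet normal -0.608 -0.662 0.439
outer loop
vertex -1.677 -3.849 -0.049
vertex -2.394 -2.992 0.251
vertex -2.533 -3.535 -0.761
endloop
endfacet
facet normal -0.261 -0.959 -0.109
outer loop
vertex -1.677 -3.849 -0.049
vertex -2.533 -3.535 -0.761
vertex -1.484 -3.772 -1.187
endloop
endfacet
facet normal 0.439 -0.898 0.014
outer loop
vertex -1.677 -3.849 -0.049
vertex -1.484 -3.772 -1.187
vertex -0.696 -3.375 -0.438
endloop
endfacet
facet normal 0.525 -0.563 0.638
outer loop
vertex -1.677 -3.849 -0.049
vertex -0.696 -3.375 -0.438
vertex -1.259 -2.893 0.45
endloop
endfacet
facet normal -0.190 0.292 0.937
outer loop
vertex -2.394 -2.992 0.251
vertex -1.259 -2.893 0.45
vertex -1.856 -1.988 0.047
endloop
endfacet
facet normal -0.976 -0.104 0.190
outer loop
vertex -2.533 -3.535 -0.761
vertex -2.394 -2.992 0.251
vertex -2.644 -2.385 -0.702
endloop
endfacet
facet normal -0.415 -0.584 -0.697
outer loop
vertex -1.484 -3.772 -1.187
vertex -2.533 -3.535 -0.761
vertex -2.081 -2.867 -1.59
endloop
endfacet
facet normal 0.718 -0.486 -0.498
outer loop
vertex -0.696 -3.375 -0.438
vertex -1.484 -3.772 -1.187
vertex -0.946 -2.768 -1.391
endloop
endfacet
facet normal 0.857 0.056 0.513
outer loop
vertex -1.259 -2.893 0.45
vertex -0.696 -3.375 -0.438
vertex -0.807 -2.225 -0.379
endloop
endfacet

endsolid


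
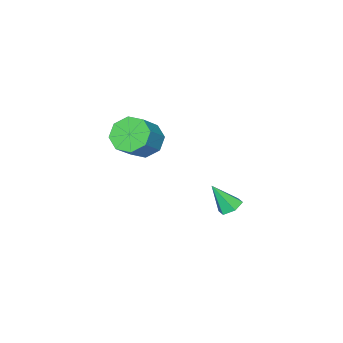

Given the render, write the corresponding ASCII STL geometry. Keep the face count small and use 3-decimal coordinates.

solid 
facet normal -0.291 0.467 -0.835
outer loop
vertex -3.5 0.064 -3.899
vertex -3.78 -0.373 -4.046
vertex -4.016 0.011 -3.749
endloop
endfacet
facet normal 0.143 0.669 0.729
outer loop
vertex -3.5 0.064 -3.899
vertex -4.016 0.011 -3.749
vertex -3.4 -0.987 -2.954
endloop
endfacet
facet normal -0.291 0.467 -0.835
outer loop
vertex -4.016 0.011 -3.749
vertex -3.78 -0.373 -4.046
vertex -4.296 -0.426 -3.896
endloop
endfacet
facet normal -0.659 0.176 0.731
outer loop
vertex -4.016 0.011 -3.749
vertex -4.296 -0.426 -3.896
vertex -3.4 -0.987 -2.954
endloop
endfacet
facet normal -0.291 0.469 -0.834
outer loop
vertex -4.296 -0.426 -3.896
vertex -3.78 -0.373 -4.046
vertex -4.061 -0.81 -4.194
endloop
endfacet
facet normal -0.705 -0.651 0.283
outer loop
vertex -4.296 -0.426 -3.896
vertex -4.061 -0.81 -4.194
vertex -3.4 -0.987 -2.954
endloop
endfacet
facet normal -0.291 0.469 -0.834
outer loop
vertex -4.061 -0.81 -4.194
vertex -3.78 -0.373 -4.046
vertex -3.545 -0.757 -4.344
endloop
endfacet
facet normal 0.052 -0.984 -0.168
outer loop
vertex -4.061 -0.81 -4.194
vertex -3.545 -0.757 -4.344
vertex -3.4 -0.987 -2.954
endloop
endfacet
facet normal -0.292 0.468 -0.834
outer loop
vertex -3.545 -0.757 -4.344
vertex -3.78 -0.373 -4.046
vertex -3.264 -0.32 -4.197
endloop
endfacet
facet normal 0.854 -0.492 -0.170
outer loop
vertex -3.545 -0.757 -4.344
vertex -3.264 -0.32 -4.197
vertex -3.4 -0.987 -2.954
endloop
endfacet
facet normal -0.292 0.468 -0.834
outer loop
vertex -3.264 -0.32 -4.197
vertex -3.78 -0.373 -4.046
vertex -3.5 0.064 -3.899
endloop
endfacet
facet normal 0.899 0.336 0.279
outer loop
vertex -3.264 -0.32 -4.197
vertex -3.5 0.064 -3.899
vertex -3.4 -0.987 -2.954
endloop
endfacet
facet normal -0.748 -0.119 -0.653
outer loop
vertex -0.39 -2.309 -0.244
vertex -0.925 -2.126 0.336
vertex -0.511 -1.701 -0.216
endloop
endfacet
facet normal 0.634 0.161 -0.756
outer loop
vertex -0.39 -2.309 -0.244
vertex -0.511 -1.701 -0.216
vertex 0.56 -2.158 0.585
endloop
endfacet
facet normal 0.634 0.160 -0.757
outer loop
vertex 0.56 -2.158 0.585
vertex -0.511 -1.701 -0.216
vertex 0.439 -1.55 0.612
endloop
endfacet
facet normal 0.748 0.120 0.653
outer loop
vertex 0.56 -2.158 0.585
vertex 0.439 -1.55 0.612
vertex 0.025 -1.974 1.164
endloop
endfacet
facet normal -0.748 -0.120 -0.653
outer loop
vertex -0.511 -1.701 -0.216
vertex -0.925 -2.126 0.336
vertex -0.875 -1.343 0.135
endloop
endfacet
facet normal 0.310 0.807 -0.502
outer loop
vertex -0.511 -1.701 -0.216
vertex -0.875 -1.343 0.135
vertex 0.439 -1.55 0.612
endloop
endfacet
facet normal 0.310 0.807 -0.503
outer loop
vertex 0.439 -1.55 0.612
vertex -0.875 -1.343 0.135
vertex 0.076 -1.191 0.964
endloop
endfacet
facet normal 0.749 0.118 0.652
outer loop
vertex 0.439 -1.55 0.612
vertex 0.076 -1.191 0.964
vertex 0.025 -1.974 1.164
endloop
endfacet
facet normal -0.748 -0.120 -0.652
outer loop
vertex -0.875 -1.343 0.135
vertex -0.925 -2.126 0.336
vertex -1.268 -1.442 0.604
endloop
endfacet
facet normal -0.195 0.980 0.044
outer loop
vertex -0.875 -1.343 0.135
vertex -1.268 -1.442 0.604
vertex 0.076 -1.191 0.964
endloop
endfacet
facet normal -0.195 0.980 0.045
outer loop
vertex 0.076 -1.191 0.964
vertex -1.268 -1.442 0.604
vertex -0.317 -1.291 1.433
endloop
endfacet
facet normal 0.749 0.118 0.652
outer loop
vertex 0.076 -1.191 0.964
vertex -0.317 -1.291 1.433
vertex 0.025 -1.974 1.164
endloop
endfacet
facet normal -0.748 -0.119 -0.653
outer loop
vertex -1.268 -1.442 0.604
vertex -0.925 -2.126 0.336
vertex -1.46 -1.942 0.915
endloop
endfacet
facet normal -0.586 0.578 0.567
outer loop
vertex -1.268 -1.442 0.604
vertex -1.46 -1.942 0.915
vertex -0.317 -1.291 1.433
endloop
endfacet
facet normal -0.586 0.579 0.567
outer loop
vertex -0.317 -1.291 1.433
vertex -1.46 -1.942 0.915
vertex -0.51 -1.791 1.744
endloop
endfacet
facet normal 0.748 0.117 0.653
outer loop
vertex -0.317 -1.291 1.433
vertex -0.51 -1.791 1.744
vertex 0.025 -1.974 1.164
endloop
endfacet
facet normal -0.748 -0.120 -0.653
outer loop
vertex -1.46 -1.942 0.915
vertex -0.925 -2.126 0.336
vertex -1.339 -2.55 0.888
endloop
endfacet
facet normal -0.634 -0.160 0.756
outer loop
vertex -1.46 -1.942 0.915
vertex -1.339 -2.55 0.888
vertex -0.51 -1.791 1.744
endloop
endfacet
facet normal -0.634 -0.161 0.757
outer loop
vertex -0.51 -1.791 1.744
vertex -1.339 -2.55 0.888
vertex -0.389 -2.399 1.716
endloop
endfacet
facet normal 0.748 0.119 0.653
outer loop
vertex -0.51 -1.791 1.744
vertex -0.389 -2.399 1.716
vertex 0.025 -1.974 1.164
endloop
endfacet
facet normal -0.749 -0.118 -0.652
outer loop
vertex -1.339 -2.55 0.888
vertex -0.925 -2.126 0.336
vertex -0.976 -2.909 0.536
endloop
endfacet
facet normal -0.310 -0.807 0.503
outer loop
vertex -1.339 -2.55 0.888
vertex -0.976 -2.909 0.536
vertex -0.389 -2.399 1.716
endloop
endfacet
facet normal -0.309 -0.807 0.503
outer loop
vertex -0.389 -2.399 1.716
vertex -0.976 -2.909 0.536
vertex -0.025 -2.757 1.365
endloop
endfacet
facet normal 0.748 0.120 0.653
outer loop
vertex -0.389 -2.399 1.716
vertex -0.025 -2.757 1.365
vertex 0.025 -1.974 1.164
endloop
endfacet
facet normal -0.749 -0.118 -0.652
outer loop
vertex -0.976 -2.909 0.536
vertex -0.925 -2.126 0.336
vertex -0.583 -2.809 0.067
endloop
endfacet
facet normal 0.196 -0.980 -0.045
outer loop
vertex -0.976 -2.909 0.536
vertex -0.583 -2.809 0.067
vertex -0.025 -2.757 1.365
endloop
endfacet
facet normal 0.194 -0.980 -0.044
outer loop
vertex -0.025 -2.757 1.365
vertex -0.583 -2.809 0.067
vertex 0.368 -2.658 0.896
endloop
endfacet
facet normal 0.748 0.120 0.652
outer loop
vertex -0.025 -2.757 1.365
vertex 0.368 -2.658 0.896
vertex 0.025 -1.974 1.164
endloop
endfacet
facet normal -0.748 -0.117 -0.653
outer loop
vertex -0.583 -2.809 0.067
vertex -0.925 -2.126 0.336
vertex -0.39 -2.309 -0.244
endloop
endfacet
facet normal 0.586 -0.579 -0.567
outer loop
vertex -0.583 -2.809 0.067
vertex -0.39 -2.309 -0.244
vertex 0.368 -2.658 0.896
endloop
endfacet
facet normal 0.587 -0.578 -0.567
outer loop
vertex 0.368 -2.658 0.896
vertex -0.39 -2.309 -0.244
vertex 0.56 -2.158 0.585
endloop
endfacet
facet normal 0.748 0.119 0.653
outer loop
vertex 0.368 -2.658 0.896
vertex 0.56 -2.158 0.585
vertex 0.025 -1.974 1.164
endloop
endfacet

endsolid


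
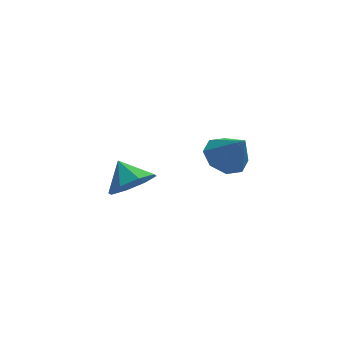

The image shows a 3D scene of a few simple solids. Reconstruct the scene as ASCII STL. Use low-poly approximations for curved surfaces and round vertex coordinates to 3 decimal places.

solid 
facet normal 0.437 -0.619 -0.652
outer loop
vertex -0.818 0.119 -1.578
vertex -1.547 -0.285 -1.683
vertex -1.173 0.369 -2.053
endloop
endfacet
facet normal 0.300 0.918 0.259
outer loop
vertex -0.818 0.119 -1.578
vertex -1.173 0.369 -2.053
vertex -1.993 0.345 -1.017
endloop
endfacet
facet normal 0.436 -0.619 -0.654
outer loop
vertex -1.173 0.369 -2.053
vertex -1.547 -0.285 -1.683
vertex -1.746 0.237 -2.31
endloop
endfacet
facet normal -0.174 0.978 -0.115
outer loop
vertex -1.173 0.369 -2.053
vertex -1.746 0.237 -2.31
vertex -1.993 0.345 -1.017
endloop
endfacet
facet normal 0.437 -0.618 -0.653
outer loop
vertex -1.746 0.237 -2.31
vertex -1.547 -0.285 -1.683
vertex -2.204 -0.202 -2.201
endloop
endfacet
facet normal -0.703 0.685 -0.191
outer loop
vertex -1.746 0.237 -2.31
vertex -2.204 -0.202 -2.201
vertex -1.993 0.345 -1.017
endloop
endfacet
facet normal 0.437 -0.619 -0.653
outer loop
vertex -2.204 -0.202 -2.201
vertex -1.547 -0.285 -1.683
vertex -2.276 -0.689 -1.788
endloop
endfacet
facet normal -0.975 0.209 0.077
outer loop
vertex -2.204 -0.202 -2.201
vertex -2.276 -0.689 -1.788
vertex -1.993 0.345 -1.017
endloop
endfacet
facet normal 0.437 -0.618 -0.654
outer loop
vertex -2.276 -0.689 -1.788
vertex -1.547 -0.285 -1.683
vertex -1.922 -0.94 -1.314
endloop
endfacet
facet normal -0.830 -0.169 0.531
outer loop
vertex -2.276 -0.689 -1.788
vertex -1.922 -0.94 -1.314
vertex -1.993 0.345 -1.017
endloop
endfacet
facet normal 0.437 -0.618 -0.653
outer loop
vertex -1.922 -0.94 -1.314
vertex -1.547 -0.285 -1.683
vertex -1.348 -0.807 -1.056
endloop
endfacet
facet normal -0.354 -0.229 0.907
outer loop
vertex -1.922 -0.94 -1.314
vertex -1.348 -0.807 -1.056
vertex -1.993 0.345 -1.017
endloop
endfacet
facet normal 0.436 -0.619 -0.654
outer loop
vertex -1.348 -0.807 -1.056
vertex -1.547 -0.285 -1.683
vertex -0.891 -0.369 -1.166
endloop
endfacet
facet normal 0.175 0.065 0.983
outer loop
vertex -1.348 -0.807 -1.056
vertex -0.891 -0.369 -1.166
vertex -1.993 0.345 -1.017
endloop
endfacet
facet normal 0.437 -0.618 -0.654
outer loop
vertex -0.891 -0.369 -1.166
vertex -1.547 -0.285 -1.683
vertex -0.818 0.119 -1.578
endloop
endfacet
facet normal 0.445 0.538 0.716
outer loop
vertex -0.891 -0.369 -1.166
vertex -0.818 0.119 -1.578
vertex -1.993 0.345 -1.017
endloop
endfacet
facet normal -0.432 0.404 -0.806
outer loop
vertex 1.772 -3.249 1.368
vertex 1.123 -3.379 1.651
vertex 1.589 -2.831 1.676
endloop
endfacet
facet normal 0.943 0.247 0.224
outer loop
vertex 1.772 -3.249 1.368
vertex 1.589 -2.831 1.676
vertex 1.637 -3.861 2.609
endloop
endfacet
facet normal -0.433 0.405 -0.805
outer loop
vertex 1.589 -2.831 1.676
vertex 1.123 -3.379 1.651
vertex 1.133 -2.734 1.97
endloop
endfacet
facet normal 0.524 0.585 0.619
outer loop
vertex 1.589 -2.831 1.676
vertex 1.133 -2.734 1.97
vertex 1.637 -3.861 2.609
endloop
endfacet
facet normal -0.431 0.405 -0.806
outer loop
vertex 1.133 -2.734 1.97
vertex 1.123 -3.379 1.651
vertex 0.671 -3.014 2.076
endloop
endfacet
facet normal -0.079 0.465 0.882
outer loop
vertex 1.133 -2.734 1.97
vertex 0.671 -3.014 2.076
vertex 1.637 -3.861 2.609
endloop
endfacet
facet normal -0.432 0.404 -0.806
outer loop
vertex 0.671 -3.014 2.076
vertex 1.123 -3.379 1.651
vertex 0.474 -3.508 1.934
endloop
endfacet
facet normal -0.511 -0.043 0.858
outer loop
vertex 0.671 -3.014 2.076
vertex 0.474 -3.508 1.934
vertex 1.637 -3.861 2.609
endloop
endfacet
facet normal -0.432 0.405 -0.806
outer loop
vertex 0.474 -3.508 1.934
vertex 1.123 -3.379 1.651
vertex 0.657 -3.927 1.625
endloop
endfacet
facet normal -0.521 -0.642 0.562
outer loop
vertex 0.474 -3.508 1.934
vertex 0.657 -3.927 1.625
vertex 1.637 -3.861 2.609
endloop
endfacet
facet normal -0.432 0.405 -0.806
outer loop
vertex 0.657 -3.927 1.625
vertex 1.123 -3.379 1.651
vertex 1.113 -4.024 1.332
endloop
endfacet
facet normal -0.101 -0.981 0.167
outer loop
vertex 0.657 -3.927 1.625
vertex 1.113 -4.024 1.332
vertex 1.637 -3.861 2.609
endloop
endfacet
facet normal -0.432 0.405 -0.806
outer loop
vertex 1.113 -4.024 1.332
vertex 1.123 -3.379 1.651
vertex 1.575 -3.744 1.225
endloop
endfacet
facet normal 0.500 -0.861 -0.095
outer loop
vertex 1.113 -4.024 1.332
vertex 1.575 -3.744 1.225
vertex 1.637 -3.861 2.609
endloop
endfacet
facet normal -0.432 0.405 -0.806
outer loop
vertex 1.575 -3.744 1.225
vertex 1.123 -3.379 1.651
vertex 1.772 -3.249 1.368
endloop
endfacet
facet normal 0.934 -0.351 -0.071
outer loop
vertex 1.575 -3.744 1.225
vertex 1.772 -3.249 1.368
vertex 1.637 -3.861 2.609
endloop
endfacet

endsolid


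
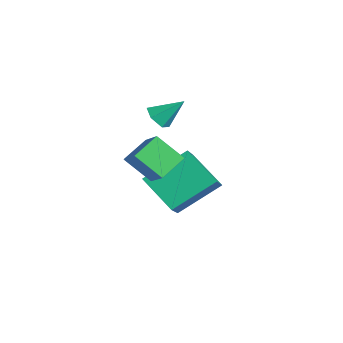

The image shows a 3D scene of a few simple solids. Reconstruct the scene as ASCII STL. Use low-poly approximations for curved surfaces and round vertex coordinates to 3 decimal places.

solid 
facet normal -0.488 -0.568 0.663
outer loop
vertex 1.018 -2.606 1.503
vertex -0.03 -2.642 0.701
vertex 1.457 -3.601 0.974
endloop
endfacet
facet normal 0.794 0.027 0.607
outer loop
vertex 2.13 -2.818 0.059
vertex 1.018 -2.606 1.503
vertex 1.457 -3.601 0.974
endloop
endfacet
facet normal -0.488 -0.567 0.663
outer loop
vertex 1.457 -3.601 0.974
vertex -0.03 -2.642 0.701
vertex 0.409 -3.638 0.172
endloop
endfacet
facet normal 0.363 -0.823 -0.437
outer loop
vertex 0.409 -3.638 0.172
vertex 2.13 -2.818 0.059
vertex 1.457 -3.601 0.974
endloop
endfacet
facet normal -0.363 0.823 0.437
outer loop
vertex 1.018 -2.606 1.503
vertex 0.643 -1.859 -0.214
vertex -0.03 -2.642 0.701
endloop
endfacet
facet normal 0.794 0.027 0.607
outer loop
vertex 1.691 -1.822 0.588
vertex 1.018 -2.606 1.503
vertex 2.13 -2.818 0.059
endloop
endfacet
facet normal -0.364 0.823 0.437
outer loop
vertex 1.691 -1.822 0.588
vertex 0.643 -1.859 -0.214
vertex 1.018 -2.606 1.503
endloop
endfacet
facet normal -0.794 -0.027 -0.607
outer loop
vertex -0.03 -2.642 0.701
vertex 0.643 -1.859 -0.214
vertex 0.409 -3.638 0.172
endloop
endfacet
facet normal 0.363 -0.823 -0.438
outer loop
vertex 1.082 -2.854 -0.743
vertex 2.13 -2.818 0.059
vertex 0.409 -3.638 0.172
endloop
endfacet
facet normal -0.794 -0.027 -0.607
outer loop
vertex 0.409 -3.638 0.172
vertex 0.643 -1.859 -0.214
vertex 1.082 -2.854 -0.743
endloop
endfacet
facet normal 0.488 0.567 -0.663
outer loop
vertex 1.082 -2.854 -0.743
vertex 1.691 -1.822 0.588
vertex 2.13 -2.818 0.059
endloop
endfacet
facet normal 0.488 0.568 -0.663
outer loop
vertex 0.643 -1.859 -0.214
vertex 1.691 -1.822 0.588
vertex 1.082 -2.854 -0.743
endloop
endfacet
facet normal -0.742 -0.358 0.566
outer loop
vertex -0.74 -0.757 -0.704
vertex -1.913 -0.067 -1.804
vertex -0.735 -2.534 -1.822
endloop
endfacet
facet normal 0.670 -0.394 0.629
outer loop
vertex 0.593 -1.893 -2.836
vertex -0.74 -0.757 -0.704
vertex -0.735 -2.534 -1.822
endloop
endfacet
facet normal -0.742 -0.359 0.566
outer loop
vertex -0.735 -2.534 -1.822
vertex -1.913 -0.067 -1.804
vertex -1.908 -1.845 -2.923
endloop
endfacet
facet normal 0.002 -0.847 -0.532
outer loop
vertex -1.908 -1.845 -2.923
vertex 0.593 -1.893 -2.836
vertex -0.735 -2.534 -1.822
endloop
endfacet
facet normal -0.002 0.846 0.533
outer loop
vertex -0.74 -0.757 -0.704
vertex -0.585 0.574 -2.818
vertex -1.913 -0.067 -1.804
endloop
endfacet
facet normal 0.670 -0.394 0.629
outer loop
vertex 0.588 -0.115 -1.717
vertex -0.74 -0.757 -0.704
vertex 0.593 -1.893 -2.836
endloop
endfacet
facet normal -0.003 0.846 0.533
outer loop
vertex 0.588 -0.115 -1.717
vertex -0.585 0.574 -2.818
vertex -0.74 -0.757 -0.704
endloop
endfacet
facet normal -0.670 0.394 -0.629
outer loop
vertex -1.913 -0.067 -1.804
vertex -0.585 0.574 -2.818
vertex -1.908 -1.845 -2.923
endloop
endfacet
facet normal 0.002 -0.846 -0.533
outer loop
vertex -0.58 -1.203 -3.936
vertex 0.593 -1.893 -2.836
vertex -1.908 -1.845 -2.923
endloop
endfacet
facet normal -0.670 0.394 -0.629
outer loop
vertex -1.908 -1.845 -2.923
vertex -0.585 0.574 -2.818
vertex -0.58 -1.203 -3.936
endloop
endfacet
facet normal 0.742 0.359 -0.566
outer loop
vertex -0.58 -1.203 -3.936
vertex 0.588 -0.115 -1.717
vertex 0.593 -1.893 -2.836
endloop
endfacet
facet normal 0.742 0.358 -0.566
outer loop
vertex -0.585 0.574 -2.818
vertex 0.588 -0.115 -1.717
vertex -0.58 -1.203 -3.936
endloop
endfacet
facet normal -0.273 -0.692 -0.668
outer loop
vertex -0.585 -1.534 0.832
vertex -0.805 -1.882 1.282
vertex -1.166 -1.474 1.007
endloop
endfacet
facet normal -0.018 0.926 -0.378
outer loop
vertex -0.585 -1.534 0.832
vertex -1.166 -1.474 1.007
vertex -0.455 -0.998 2.138
endloop
endfacet
facet normal -0.273 -0.692 -0.668
outer loop
vertex -1.166 -1.474 1.007
vertex -0.805 -1.882 1.282
vertex -1.386 -1.822 1.457
endloop
endfacet
facet normal -0.720 0.673 0.169
outer loop
vertex -1.166 -1.474 1.007
vertex -1.386 -1.822 1.457
vertex -0.455 -0.998 2.138
endloop
endfacet
facet normal -0.273 -0.692 -0.669
outer loop
vertex -1.386 -1.822 1.457
vertex -0.805 -1.882 1.282
vertex -1.026 -2.23 1.732
endloop
endfacet
facet normal -0.598 0.013 0.802
outer loop
vertex -1.386 -1.822 1.457
vertex -1.026 -2.23 1.732
vertex -0.455 -0.998 2.138
endloop
endfacet
facet normal -0.275 -0.690 -0.669
outer loop
vertex -1.026 -2.23 1.732
vertex -0.805 -1.882 1.282
vertex -0.445 -2.291 1.556
endloop
endfacet
facet normal 0.227 -0.398 0.889
outer loop
vertex -1.026 -2.23 1.732
vertex -0.445 -2.291 1.556
vertex -0.455 -0.998 2.138
endloop
endfacet
facet normal -0.275 -0.690 -0.669
outer loop
vertex -0.445 -2.291 1.556
vertex -0.805 -1.882 1.282
vertex -0.224 -1.943 1.106
endloop
endfacet
facet normal 0.928 -0.147 0.342
outer loop
vertex -0.445 -2.291 1.556
vertex -0.224 -1.943 1.106
vertex -0.455 -0.998 2.138
endloop
endfacet
facet normal -0.275 -0.691 -0.669
outer loop
vertex -0.224 -1.943 1.106
vertex -0.805 -1.882 1.282
vertex -0.585 -1.534 0.832
endloop
endfacet
facet normal 0.806 0.516 -0.292
outer loop
vertex -0.224 -1.943 1.106
vertex -0.585 -1.534 0.832
vertex -0.455 -0.998 2.138
endloop
endfacet

endsolid


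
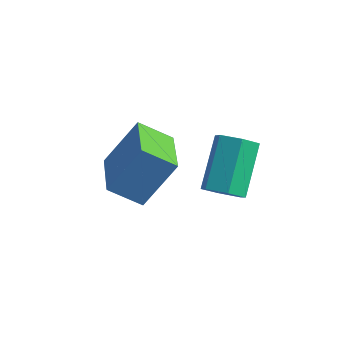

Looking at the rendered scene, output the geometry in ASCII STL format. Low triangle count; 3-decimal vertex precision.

solid 
facet normal -0.553 0.798 -0.240
outer loop
vertex -1.165 3.188 0.667
vertex -0.102 3.69 -0.112
vertex -1.896 2.186 -0.978
endloop
endfacet
facet normal -0.754 -0.356 0.552
outer loop
vertex -0.818 0.63 -0.508
vertex -1.165 3.188 0.667
vertex -1.896 2.186 -0.978
endloop
endfacet
facet normal -0.553 0.798 -0.240
outer loop
vertex -1.896 2.186 -0.978
vertex -0.102 3.69 -0.112
vertex -0.833 2.688 -1.756
endloop
endfacet
facet normal -0.354 -0.487 -0.798
outer loop
vertex -0.833 2.688 -1.756
vertex -0.818 0.63 -0.508
vertex -1.896 2.186 -0.978
endloop
endfacet
facet normal 0.355 0.487 0.798
outer loop
vertex -1.165 3.188 0.667
vertex 0.976 2.134 0.358
vertex -0.102 3.69 -0.112
endloop
endfacet
facet normal -0.754 -0.356 0.552
outer loop
vertex -0.087 1.632 1.136
vertex -1.165 3.188 0.667
vertex -0.818 0.63 -0.508
endloop
endfacet
facet normal 0.355 0.486 0.798
outer loop
vertex -0.087 1.632 1.136
vertex 0.976 2.134 0.358
vertex -1.165 3.188 0.667
endloop
endfacet
facet normal 0.754 0.356 -0.552
outer loop
vertex -0.102 3.69 -0.112
vertex 0.976 2.134 0.358
vertex -0.833 2.688 -1.756
endloop
endfacet
facet normal -0.355 -0.487 -0.798
outer loop
vertex 0.245 1.132 -1.287
vertex -0.818 0.63 -0.508
vertex -0.833 2.688 -1.756
endloop
endfacet
facet normal 0.754 0.356 -0.552
outer loop
vertex -0.833 2.688 -1.756
vertex 0.976 2.134 0.358
vertex 0.245 1.132 -1.287
endloop
endfacet
facet normal 0.553 -0.798 0.240
outer loop
vertex 0.245 1.132 -1.287
vertex -0.087 1.632 1.136
vertex -0.818 0.63 -0.508
endloop
endfacet
facet normal 0.553 -0.798 0.240
outer loop
vertex 0.976 2.134 0.358
vertex -0.087 1.632 1.136
vertex 0.245 1.132 -1.287
endloop
endfacet
facet normal 0.180 -0.771 -0.610
outer loop
vertex 3.158 1.507 0.702
vertex 2.784 1.869 0.134
vertex 3.542 1.974 0.225
endloop
endfacet
facet normal 0.848 -0.193 0.494
outer loop
vertex 3.158 1.507 0.702
vertex 3.542 1.974 0.225
vertex 2.789 3.089 1.953
endloop
endfacet
facet normal 0.848 -0.193 0.494
outer loop
vertex 2.789 3.089 1.953
vertex 3.542 1.974 0.225
vertex 3.173 3.555 1.476
endloop
endfacet
facet normal -0.179 0.772 0.610
outer loop
vertex 2.789 3.089 1.953
vertex 3.173 3.555 1.476
vertex 2.416 3.451 1.386
endloop
endfacet
facet normal 0.180 -0.771 -0.610
outer loop
vertex 3.542 1.974 0.225
vertex 2.784 1.869 0.134
vertex 3.168 2.336 -0.343
endloop
endfacet
facet normal 0.856 0.429 -0.290
outer loop
vertex 3.542 1.974 0.225
vertex 3.168 2.336 -0.343
vertex 3.173 3.555 1.476
endloop
endfacet
facet normal 0.856 0.428 -0.289
outer loop
vertex 3.173 3.555 1.476
vertex 3.168 2.336 -0.343
vertex 2.8 3.918 0.909
endloop
endfacet
facet normal -0.179 0.771 0.611
outer loop
vertex 3.173 3.555 1.476
vertex 2.8 3.918 0.909
vertex 2.416 3.451 1.386
endloop
endfacet
facet normal 0.180 -0.771 -0.611
outer loop
vertex 3.168 2.336 -0.343
vertex 2.784 1.869 0.134
vertex 2.411 2.231 -0.433
endloop
endfacet
facet normal 0.007 0.622 -0.783
outer loop
vertex 3.168 2.336 -0.343
vertex 2.411 2.231 -0.433
vertex 2.8 3.918 0.909
endloop
endfacet
facet normal 0.008 0.621 -0.783
outer loop
vertex 2.8 3.918 0.909
vertex 2.411 2.231 -0.433
vertex 2.042 3.813 0.818
endloop
endfacet
facet normal -0.180 0.771 0.610
outer loop
vertex 2.8 3.918 0.909
vertex 2.042 3.813 0.818
vertex 2.416 3.451 1.386
endloop
endfacet
facet normal 0.179 -0.772 -0.610
outer loop
vertex 2.411 2.231 -0.433
vertex 2.784 1.869 0.134
vertex 2.027 1.765 0.044
endloop
endfacet
facet normal -0.848 0.193 -0.494
outer loop
vertex 2.411 2.231 -0.433
vertex 2.027 1.765 0.044
vertex 2.042 3.813 0.818
endloop
endfacet
facet normal -0.848 0.193 -0.494
outer loop
vertex 2.042 3.813 0.818
vertex 2.027 1.765 0.044
vertex 1.658 3.346 1.295
endloop
endfacet
facet normal -0.180 0.771 0.610
outer loop
vertex 2.042 3.813 0.818
vertex 1.658 3.346 1.295
vertex 2.416 3.451 1.386
endloop
endfacet
facet normal 0.179 -0.771 -0.611
outer loop
vertex 2.027 1.765 0.044
vertex 2.784 1.869 0.134
vertex 2.4 1.402 0.611
endloop
endfacet
facet normal -0.856 -0.428 0.289
outer loop
vertex 2.027 1.765 0.044
vertex 2.4 1.402 0.611
vertex 1.658 3.346 1.295
endloop
endfacet
facet normal -0.856 -0.429 0.290
outer loop
vertex 1.658 3.346 1.295
vertex 2.4 1.402 0.611
vertex 2.032 2.984 1.863
endloop
endfacet
facet normal -0.180 0.771 0.610
outer loop
vertex 1.658 3.346 1.295
vertex 2.032 2.984 1.863
vertex 2.416 3.451 1.386
endloop
endfacet
facet normal 0.180 -0.771 -0.610
outer loop
vertex 2.4 1.402 0.611
vertex 2.784 1.869 0.134
vertex 3.158 1.507 0.702
endloop
endfacet
facet normal -0.008 -0.622 0.783
outer loop
vertex 2.4 1.402 0.611
vertex 3.158 1.507 0.702
vertex 2.032 2.984 1.863
endloop
endfacet
facet normal -0.007 -0.621 0.784
outer loop
vertex 2.032 2.984 1.863
vertex 3.158 1.507 0.702
vertex 2.789 3.089 1.953
endloop
endfacet
facet normal -0.180 0.771 0.611
outer loop
vertex 2.032 2.984 1.863
vertex 2.789 3.089 1.953
vertex 2.416 3.451 1.386
endloop
endfacet

endsolid


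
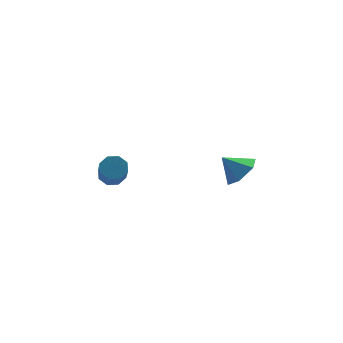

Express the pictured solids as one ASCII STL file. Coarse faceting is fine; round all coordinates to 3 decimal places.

solid 
facet normal 0.590 -0.452 -0.669
outer loop
vertex 3.532 -1.702 0.836
vertex 3.023 -2.488 0.918
vertex 2.789 -1.842 0.276
endloop
endfacet
facet normal -0.184 0.983 -0.001
outer loop
vertex 3.532 -1.702 0.836
vertex 2.789 -1.842 0.276
vertex 2.297 -1.932 1.742
endloop
endfacet
facet normal 0.589 -0.452 -0.670
outer loop
vertex 2.789 -1.842 0.276
vertex 3.023 -2.488 0.918
vertex 2.28 -2.628 0.359
endloop
endfacet
facet normal -0.825 0.508 -0.246
outer loop
vertex 2.789 -1.842 0.276
vertex 2.28 -2.628 0.359
vertex 2.297 -1.932 1.742
endloop
endfacet
facet normal 0.589 -0.453 -0.669
outer loop
vertex 2.28 -2.628 0.359
vertex 3.023 -2.488 0.918
vertex 2.513 -3.274 1.001
endloop
endfacet
facet normal -0.966 -0.224 0.125
outer loop
vertex 2.28 -2.628 0.359
vertex 2.513 -3.274 1.001
vertex 2.297 -1.932 1.742
endloop
endfacet
facet normal 0.589 -0.453 -0.669
outer loop
vertex 2.513 -3.274 1.001
vertex 3.023 -2.488 0.918
vertex 3.256 -3.134 1.56
endloop
endfacet
facet normal -0.466 -0.484 0.741
outer loop
vertex 2.513 -3.274 1.001
vertex 3.256 -3.134 1.56
vertex 2.297 -1.932 1.742
endloop
endfacet
facet normal 0.590 -0.452 -0.669
outer loop
vertex 3.256 -3.134 1.56
vertex 3.023 -2.488 0.918
vertex 3.765 -2.348 1.478
endloop
endfacet
facet normal 0.174 -0.010 0.985
outer loop
vertex 3.256 -3.134 1.56
vertex 3.765 -2.348 1.478
vertex 2.297 -1.932 1.742
endloop
endfacet
facet normal 0.590 -0.452 -0.669
outer loop
vertex 3.765 -2.348 1.478
vertex 3.023 -2.488 0.918
vertex 3.532 -1.702 0.836
endloop
endfacet
facet normal 0.315 0.724 0.614
outer loop
vertex 3.765 -2.348 1.478
vertex 3.532 -1.702 0.836
vertex 2.297 -1.932 1.742
endloop
endfacet
facet normal 0.209 0.643 -0.737
outer loop
vertex -2.006 -1.099 1.711
vertex -2.635 -1.081 1.548
vertex -2.255 -0.742 1.952
endloop
endfacet
facet normal 0.840 0.267 0.472
outer loop
vertex -2.006 -1.099 1.711
vertex -2.255 -0.742 1.952
vertex -2.376 -2.237 3.015
endloop
endfacet
facet normal 0.840 0.267 0.472
outer loop
vertex -2.376 -2.237 3.015
vertex -2.255 -0.742 1.952
vertex -2.625 -1.88 3.256
endloop
endfacet
facet normal -0.209 -0.643 0.737
outer loop
vertex -2.376 -2.237 3.015
vertex -2.625 -1.88 3.256
vertex -3.005 -2.219 2.852
endloop
endfacet
facet normal 0.211 0.642 -0.737
outer loop
vertex -2.255 -0.742 1.952
vertex -2.635 -1.081 1.548
vertex -2.726 -0.583 1.956
endloop
endfacet
facet normal 0.241 0.696 0.676
outer loop
vertex -2.255 -0.742 1.952
vertex -2.726 -0.583 1.956
vertex -2.625 -1.88 3.256
endloop
endfacet
facet normal 0.239 0.697 0.676
outer loop
vertex -2.625 -1.88 3.256
vertex -2.726 -0.583 1.956
vertex -3.096 -1.722 3.26
endloop
endfacet
facet normal -0.209 -0.643 0.737
outer loop
vertex -2.625 -1.88 3.256
vertex -3.096 -1.722 3.26
vertex -3.005 -2.219 2.852
endloop
endfacet
facet normal 0.208 0.642 -0.738
outer loop
vertex -2.726 -0.583 1.956
vertex -2.635 -1.081 1.548
vertex -3.144 -0.716 1.722
endloop
endfacet
facet normal -0.500 0.718 0.485
outer loop
vertex -2.726 -0.583 1.956
vertex -3.144 -0.716 1.722
vertex -3.096 -1.722 3.26
endloop
endfacet
facet normal -0.499 0.718 0.485
outer loop
vertex -3.096 -1.722 3.26
vertex -3.144 -0.716 1.722
vertex -3.514 -1.854 3.026
endloop
endfacet
facet normal -0.209 -0.643 0.737
outer loop
vertex -3.096 -1.722 3.26
vertex -3.514 -1.854 3.026
vertex -3.005 -2.219 2.852
endloop
endfacet
facet normal 0.209 0.643 -0.737
outer loop
vertex -3.144 -0.716 1.722
vertex -2.635 -1.081 1.548
vertex -3.264 -1.063 1.385
endloop
endfacet
facet normal -0.948 0.319 0.009
outer loop
vertex -3.144 -0.716 1.722
vertex -3.264 -1.063 1.385
vertex -3.514 -1.854 3.026
endloop
endfacet
facet normal -0.948 0.319 0.009
outer loop
vertex -3.514 -1.854 3.026
vertex -3.264 -1.063 1.385
vertex -3.634 -2.201 2.689
endloop
endfacet
facet normal -0.209 -0.643 0.737
outer loop
vertex -3.514 -1.854 3.026
vertex -3.634 -2.201 2.689
vertex -3.005 -2.219 2.852
endloop
endfacet
facet normal 0.209 0.643 -0.737
outer loop
vertex -3.264 -1.063 1.385
vertex -2.635 -1.081 1.548
vertex -3.015 -1.42 1.144
endloop
endfacet
facet normal -0.840 -0.267 -0.472
outer loop
vertex -3.264 -1.063 1.385
vertex -3.015 -1.42 1.144
vertex -3.634 -2.201 2.689
endloop
endfacet
facet normal -0.840 -0.267 -0.472
outer loop
vertex -3.634 -2.201 2.689
vertex -3.015 -1.42 1.144
vertex -3.385 -2.558 2.448
endloop
endfacet
facet normal -0.209 -0.643 0.737
outer loop
vertex -3.634 -2.201 2.689
vertex -3.385 -2.558 2.448
vertex -3.005 -2.219 2.852
endloop
endfacet
facet normal 0.209 0.643 -0.737
outer loop
vertex -3.015 -1.42 1.144
vertex -2.635 -1.081 1.548
vertex -2.544 -1.578 1.14
endloop
endfacet
facet normal -0.239 -0.697 -0.676
outer loop
vertex -3.015 -1.42 1.144
vertex -2.544 -1.578 1.14
vertex -3.385 -2.558 2.448
endloop
endfacet
facet normal -0.241 -0.696 -0.676
outer loop
vertex -3.385 -2.558 2.448
vertex -2.544 -1.578 1.14
vertex -2.914 -2.717 2.444
endloop
endfacet
facet normal -0.211 -0.642 0.737
outer loop
vertex -3.385 -2.558 2.448
vertex -2.914 -2.717 2.444
vertex -3.005 -2.219 2.852
endloop
endfacet
facet normal 0.209 0.643 -0.737
outer loop
vertex -2.544 -1.578 1.14
vertex -2.635 -1.081 1.548
vertex -2.126 -1.446 1.374
endloop
endfacet
facet normal 0.499 -0.718 -0.486
outer loop
vertex -2.544 -1.578 1.14
vertex -2.126 -1.446 1.374
vertex -2.914 -2.717 2.444
endloop
endfacet
facet normal 0.500 -0.718 -0.485
outer loop
vertex -2.914 -2.717 2.444
vertex -2.126 -1.446 1.374
vertex -2.496 -2.584 2.678
endloop
endfacet
facet normal -0.208 -0.642 0.738
outer loop
vertex -2.914 -2.717 2.444
vertex -2.496 -2.584 2.678
vertex -3.005 -2.219 2.852
endloop
endfacet
facet normal 0.209 0.643 -0.737
outer loop
vertex -2.126 -1.446 1.374
vertex -2.635 -1.081 1.548
vertex -2.006 -1.099 1.711
endloop
endfacet
facet normal 0.948 -0.319 -0.009
outer loop
vertex -2.126 -1.446 1.374
vertex -2.006 -1.099 1.711
vertex -2.496 -2.584 2.678
endloop
endfacet
facet normal 0.948 -0.319 -0.009
outer loop
vertex -2.496 -2.584 2.678
vertex -2.006 -1.099 1.711
vertex -2.376 -2.237 3.015
endloop
endfacet
facet normal -0.209 -0.643 0.737
outer loop
vertex -2.496 -2.584 2.678
vertex -2.376 -2.237 3.015
vertex -3.005 -2.219 2.852
endloop
endfacet

endsolid


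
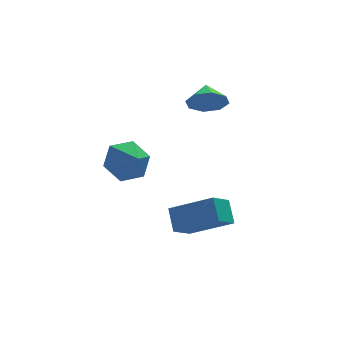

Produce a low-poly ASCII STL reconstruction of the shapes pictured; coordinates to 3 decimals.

solid 
facet normal -0.170 -0.865 -0.472
outer loop
vertex 2.755 0.769 4.095
vertex 2.114 1.143 3.641
vertex 2.969 1.038 3.525
endloop
endfacet
facet normal 0.835 0.305 0.458
outer loop
vertex 2.755 0.769 4.095
vertex 2.969 1.038 3.525
vertex 2.286 2.017 4.119
endloop
endfacet
facet normal -0.170 -0.865 -0.473
outer loop
vertex 2.969 1.038 3.525
vertex 2.114 1.143 3.641
vertex 2.682 1.369 3.023
endloop
endfacet
facet normal 0.800 0.597 -0.064
outer loop
vertex 2.969 1.038 3.525
vertex 2.682 1.369 3.023
vertex 2.286 2.017 4.119
endloop
endfacet
facet normal -0.171 -0.864 -0.473
outer loop
vertex 2.682 1.369 3.023
vertex 2.114 1.143 3.641
vertex 2.063 1.568 2.884
endloop
endfacet
facet normal 0.359 0.854 -0.375
outer loop
vertex 2.682 1.369 3.023
vertex 2.063 1.568 2.884
vertex 2.286 2.017 4.119
endloop
endfacet
facet normal -0.171 -0.864 -0.474
outer loop
vertex 2.063 1.568 2.884
vertex 2.114 1.143 3.641
vertex 1.472 1.518 3.188
endloop
endfacet
facet normal -0.230 0.927 -0.295
outer loop
vertex 2.063 1.568 2.884
vertex 1.472 1.518 3.188
vertex 2.286 2.017 4.119
endloop
endfacet
facet normal -0.172 -0.865 -0.472
outer loop
vertex 1.472 1.518 3.188
vertex 2.114 1.143 3.641
vertex 1.258 1.249 3.758
endloop
endfacet
facet normal -0.622 0.772 0.131
outer loop
vertex 1.472 1.518 3.188
vertex 1.258 1.249 3.758
vertex 2.286 2.017 4.119
endloop
endfacet
facet normal -0.172 -0.865 -0.472
outer loop
vertex 1.258 1.249 3.758
vertex 2.114 1.143 3.641
vertex 1.545 0.918 4.26
endloop
endfacet
facet normal -0.587 0.480 0.652
outer loop
vertex 1.258 1.249 3.758
vertex 1.545 0.918 4.26
vertex 2.286 2.017 4.119
endloop
endfacet
facet normal -0.172 -0.865 -0.472
outer loop
vertex 1.545 0.918 4.26
vertex 2.114 1.143 3.641
vertex 2.165 0.719 4.399
endloop
endfacet
facet normal -0.145 0.222 0.964
outer loop
vertex 1.545 0.918 4.26
vertex 2.165 0.719 4.399
vertex 2.286 2.017 4.119
endloop
endfacet
facet normal -0.170 -0.865 -0.472
outer loop
vertex 2.165 0.719 4.399
vertex 2.114 1.143 3.641
vertex 2.755 0.769 4.095
endloop
endfacet
facet normal 0.443 0.149 0.884
outer loop
vertex 2.165 0.719 4.399
vertex 2.755 0.769 4.095
vertex 2.286 2.017 4.119
endloop
endfacet
facet normal -0.651 -0.521 0.552
outer loop
vertex 1.457 -3.021 -0.389
vertex 1.46 -2.208 0.381
vertex -0.054 -2.128 -1.327
endloop
endfacet
facet normal -0.002 -0.726 -0.688
outer loop
vertex 0.74 -1.492 -2.001
vertex 1.457 -3.021 -0.389
vertex -0.054 -2.128 -1.327
endloop
endfacet
facet normal -0.651 -0.521 0.552
outer loop
vertex -0.054 -2.128 -1.327
vertex 1.46 -2.208 0.381
vertex -0.051 -1.315 -0.557
endloop
endfacet
facet normal -0.759 0.449 -0.471
outer loop
vertex -0.051 -1.315 -0.557
vertex 0.74 -1.492 -2.001
vertex -0.054 -2.128 -1.327
endloop
endfacet
facet normal 0.759 -0.449 0.471
outer loop
vertex 1.457 -3.021 -0.389
vertex 2.254 -1.572 -0.293
vertex 1.46 -2.208 0.381
endloop
endfacet
facet normal -0.002 -0.726 -0.688
outer loop
vertex 2.251 -2.385 -1.063
vertex 1.457 -3.021 -0.389
vertex 0.74 -1.492 -2.001
endloop
endfacet
facet normal 0.759 -0.449 0.471
outer loop
vertex 2.251 -2.385 -1.063
vertex 2.254 -1.572 -0.293
vertex 1.457 -3.021 -0.389
endloop
endfacet
facet normal 0.002 0.726 0.688
outer loop
vertex 1.46 -2.208 0.381
vertex 2.254 -1.572 -0.293
vertex -0.051 -1.315 -0.557
endloop
endfacet
facet normal -0.759 0.449 -0.471
outer loop
vertex 0.743 -0.679 -1.231
vertex 0.74 -1.492 -2.001
vertex -0.051 -1.315 -0.557
endloop
endfacet
facet normal 0.002 0.726 0.688
outer loop
vertex -0.051 -1.315 -0.557
vertex 2.254 -1.572 -0.293
vertex 0.743 -0.679 -1.231
endloop
endfacet
facet normal 0.651 0.521 -0.552
outer loop
vertex 0.743 -0.679 -1.231
vertex 2.251 -2.385 -1.063
vertex 0.74 -1.492 -2.001
endloop
endfacet
facet normal 0.651 0.521 -0.552
outer loop
vertex 2.254 -1.572 -0.293
vertex 2.251 -2.385 -1.063
vertex 0.743 -0.679 -1.231
endloop
endfacet
facet normal -0.229 0.798 -0.558
outer loop
vertex -0.484 0.933 -0.066
vertex -1.081 1.285 0.682
vertex -0.095 1.546 0.651
endloop
endfacet
facet normal 0.848 -0.529 -0.008
outer loop
vertex -0.484 0.933 -0.066
vertex -0.095 1.546 0.651
vertex -0.819 0.375 1.318
endloop
endfacet
facet normal -0.229 0.798 -0.557
outer loop
vertex -0.095 1.546 0.651
vertex -1.081 1.285 0.682
vertex -0.692 1.897 1.399
endloop
endfacet
facet normal 0.755 -0.098 0.648
outer loop
vertex -0.095 1.546 0.651
vertex -0.692 1.897 1.399
vertex -0.819 0.375 1.318
endloop
endfacet
facet normal -0.229 0.798 -0.557
outer loop
vertex -0.692 1.897 1.399
vertex -1.081 1.285 0.682
vertex -1.678 1.636 1.431
endloop
endfacet
facet normal 0.047 -0.057 0.997
outer loop
vertex -0.692 1.897 1.399
vertex -1.678 1.636 1.431
vertex -0.819 0.375 1.318
endloop
endfacet
facet normal -0.230 0.798 -0.557
outer loop
vertex -1.678 1.636 1.431
vertex -1.081 1.285 0.682
vertex -2.066 1.023 0.714
endloop
endfacet
facet normal -0.568 -0.448 0.691
outer loop
vertex -1.678 1.636 1.431
vertex -2.066 1.023 0.714
vertex -0.819 0.375 1.318
endloop
endfacet
facet normal -0.230 0.798 -0.557
outer loop
vertex -2.066 1.023 0.714
vertex -1.081 1.285 0.682
vertex -1.469 0.672 -0.035
endloop
endfacet
facet normal -0.474 -0.880 0.035
outer loop
vertex -2.066 1.023 0.714
vertex -1.469 0.672 -0.035
vertex -0.819 0.375 1.318
endloop
endfacet
facet normal -0.229 0.798 -0.558
outer loop
vertex -1.469 0.672 -0.035
vertex -1.081 1.285 0.682
vertex -0.484 0.933 -0.066
endloop
endfacet
facet normal 0.234 -0.920 -0.314
outer loop
vertex -1.469 0.672 -0.035
vertex -0.484 0.933 -0.066
vertex -0.819 0.375 1.318
endloop
endfacet

endsolid


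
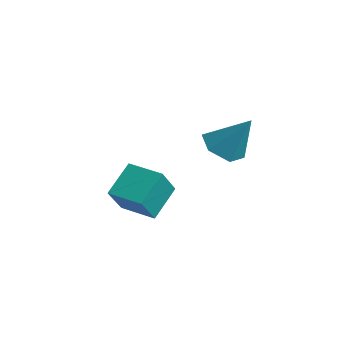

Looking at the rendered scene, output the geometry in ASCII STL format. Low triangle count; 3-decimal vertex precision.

solid 
facet normal -0.487 -0.289 -0.824
outer loop
vertex 1.862 -1.149 0.838
vertex 1.045 -0.726 1.173
vertex 1.672 -0.212 0.622
endloop
endfacet
facet normal 0.976 0.165 -0.142
outer loop
vertex 1.862 -1.149 0.838
vertex 1.672 -0.212 0.622
vertex 1.975 -0.174 2.747
endloop
endfacet
facet normal -0.487 -0.289 -0.824
outer loop
vertex 1.672 -0.212 0.622
vertex 1.045 -0.726 1.173
vertex 0.854 0.211 0.957
endloop
endfacet
facet normal 0.433 0.898 -0.078
outer loop
vertex 1.672 -0.212 0.622
vertex 0.854 0.211 0.957
vertex 1.975 -0.174 2.747
endloop
endfacet
facet normal -0.487 -0.289 -0.824
outer loop
vertex 0.854 0.211 0.957
vertex 1.045 -0.726 1.173
vertex 0.227 -0.302 1.508
endloop
endfacet
facet normal -0.345 0.850 0.399
outer loop
vertex 0.854 0.211 0.957
vertex 0.227 -0.302 1.508
vertex 1.975 -0.174 2.747
endloop
endfacet
facet normal -0.487 -0.288 -0.825
outer loop
vertex 0.227 -0.302 1.508
vertex 1.045 -0.726 1.173
vertex 0.417 -1.239 1.723
endloop
endfacet
facet normal -0.580 0.069 0.812
outer loop
vertex 0.227 -0.302 1.508
vertex 0.417 -1.239 1.723
vertex 1.975 -0.174 2.747
endloop
endfacet
facet normal -0.487 -0.288 -0.825
outer loop
vertex 0.417 -1.239 1.723
vertex 1.045 -0.726 1.173
vertex 1.235 -1.662 1.388
endloop
endfacet
facet normal -0.037 -0.664 0.747
outer loop
vertex 0.417 -1.239 1.723
vertex 1.235 -1.662 1.388
vertex 1.975 -0.174 2.747
endloop
endfacet
facet normal -0.487 -0.288 -0.824
outer loop
vertex 1.235 -1.662 1.388
vertex 1.045 -0.726 1.173
vertex 1.862 -1.149 0.838
endloop
endfacet
facet normal 0.741 -0.615 0.270
outer loop
vertex 1.235 -1.662 1.388
vertex 1.862 -1.149 0.838
vertex 1.975 -0.174 2.747
endloop
endfacet
facet normal -0.965 -0.258 0.050
outer loop
vertex -2.877 -3.153 -2.22
vertex -3.188 -1.796 -1.211
vertex -3.206 -2.195 -3.61
endloop
endfacet
facet normal 0.181 -0.789 -0.587
outer loop
vertex -1.672 -1.784 -3.689
vertex -2.877 -3.153 -2.22
vertex -3.206 -2.195 -3.61
endloop
endfacet
facet normal -0.965 -0.258 0.050
outer loop
vertex -3.206 -2.195 -3.61
vertex -3.188 -1.796 -1.211
vertex -3.517 -0.838 -2.601
endloop
endfacet
facet normal -0.191 0.557 -0.808
outer loop
vertex -3.517 -0.838 -2.601
vertex -1.672 -1.784 -3.689
vertex -3.206 -2.195 -3.61
endloop
endfacet
facet normal 0.191 -0.557 0.808
outer loop
vertex -2.877 -3.153 -2.22
vertex -1.654 -1.385 -1.29
vertex -3.188 -1.796 -1.211
endloop
endfacet
facet normal 0.181 -0.789 -0.587
outer loop
vertex -1.343 -2.742 -2.299
vertex -2.877 -3.153 -2.22
vertex -1.672 -1.784 -3.689
endloop
endfacet
facet normal 0.191 -0.557 0.808
outer loop
vertex -1.343 -2.742 -2.299
vertex -1.654 -1.385 -1.29
vertex -2.877 -3.153 -2.22
endloop
endfacet
facet normal -0.181 0.789 0.587
outer loop
vertex -3.188 -1.796 -1.211
vertex -1.654 -1.385 -1.29
vertex -3.517 -0.838 -2.601
endloop
endfacet
facet normal -0.191 0.557 -0.808
outer loop
vertex -1.983 -0.427 -2.68
vertex -1.672 -1.784 -3.689
vertex -3.517 -0.838 -2.601
endloop
endfacet
facet normal -0.181 0.789 0.587
outer loop
vertex -3.517 -0.838 -2.601
vertex -1.654 -1.385 -1.29
vertex -1.983 -0.427 -2.68
endloop
endfacet
facet normal 0.965 0.258 -0.050
outer loop
vertex -1.983 -0.427 -2.68
vertex -1.343 -2.742 -2.299
vertex -1.672 -1.784 -3.689
endloop
endfacet
facet normal 0.965 0.258 -0.050
outer loop
vertex -1.654 -1.385 -1.29
vertex -1.343 -2.742 -2.299
vertex -1.983 -0.427 -2.68
endloop
endfacet

endsolid
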